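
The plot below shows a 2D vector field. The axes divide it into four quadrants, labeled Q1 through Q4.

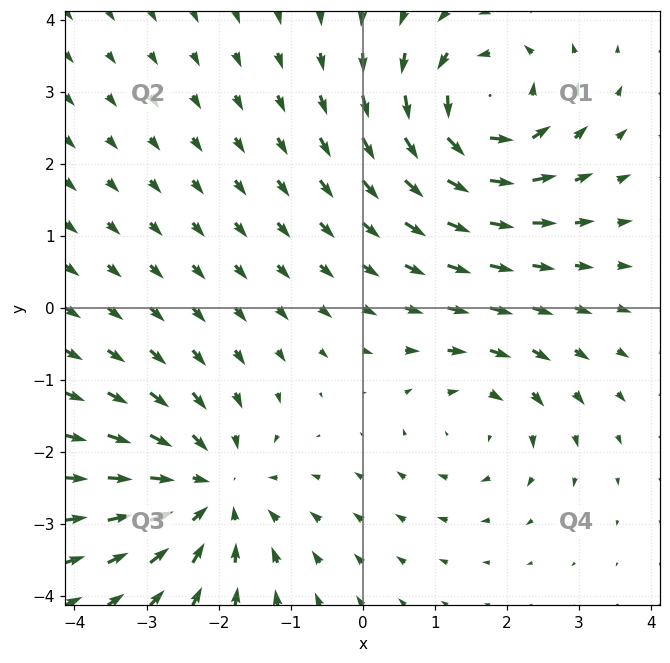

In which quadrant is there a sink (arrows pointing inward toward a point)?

Q3

The sink sits at approximately (-2.1, -2.5), which lies in quadrant Q3. The divergence there is about -4, negative as expected for a sink.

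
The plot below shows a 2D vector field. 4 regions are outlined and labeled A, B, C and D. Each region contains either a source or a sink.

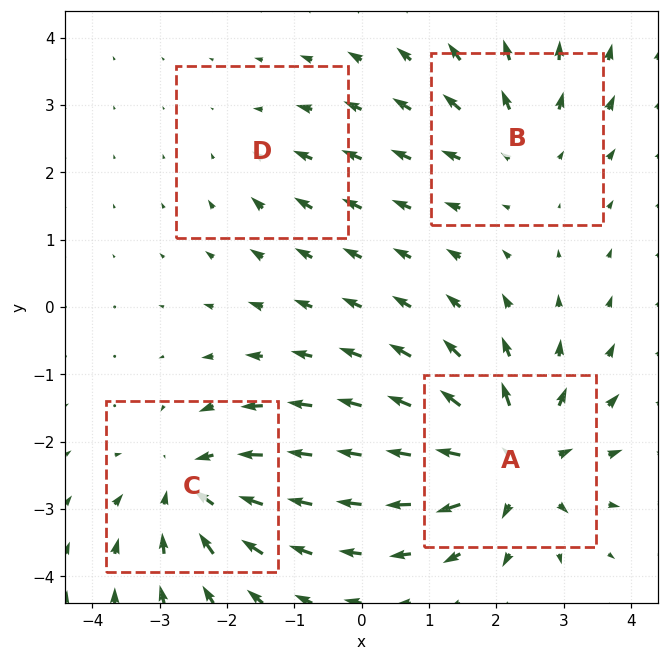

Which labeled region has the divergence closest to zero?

D

Divergence at each region's feature centre — A: about +7, B: about +4, C: about -5, D: about -2. Region D is closest to zero.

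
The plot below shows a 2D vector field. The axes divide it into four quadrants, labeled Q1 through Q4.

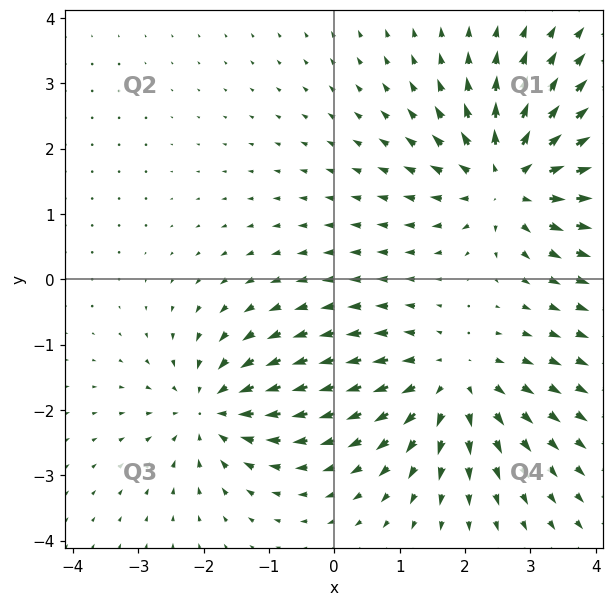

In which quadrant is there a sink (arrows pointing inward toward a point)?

The sink sits at approximately (-1.9, -2.0), which lies in quadrant Q3. The divergence there is about -5, negative as expected for a sink.

Q3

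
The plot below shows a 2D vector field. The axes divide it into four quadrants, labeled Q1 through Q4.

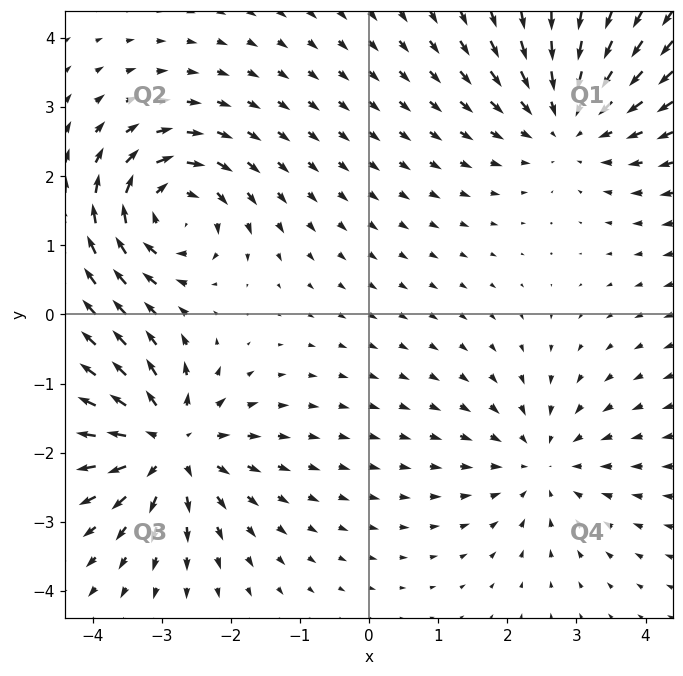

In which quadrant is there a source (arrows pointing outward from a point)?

The source sits at approximately (-2.9, -1.9), which lies in quadrant Q3. The divergence there is about +6, positive as expected for a source.

Q3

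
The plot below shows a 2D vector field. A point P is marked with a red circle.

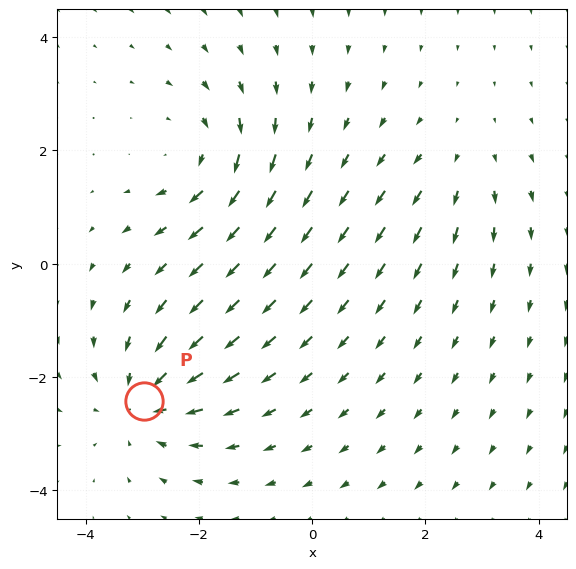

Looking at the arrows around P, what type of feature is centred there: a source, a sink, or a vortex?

At P (-3.0, -2.4) the arrows converge inward. Divergence about -4, curl ≈0 — negative divergence with near-zero curl is a sink.

sink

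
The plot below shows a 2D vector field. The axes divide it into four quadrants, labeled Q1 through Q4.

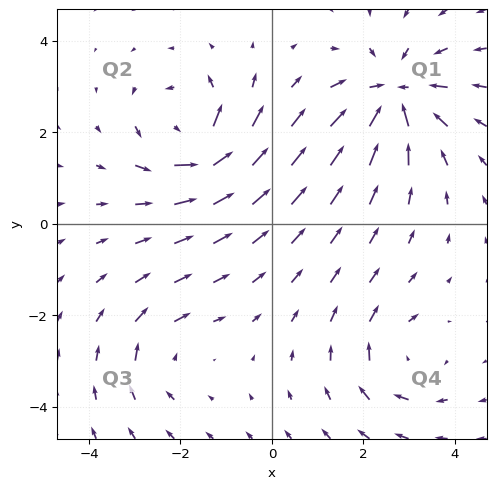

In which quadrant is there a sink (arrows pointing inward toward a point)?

Q1

The sink sits at approximately (2.7, 2.8), which lies in quadrant Q1. The divergence there is about -5, negative as expected for a sink.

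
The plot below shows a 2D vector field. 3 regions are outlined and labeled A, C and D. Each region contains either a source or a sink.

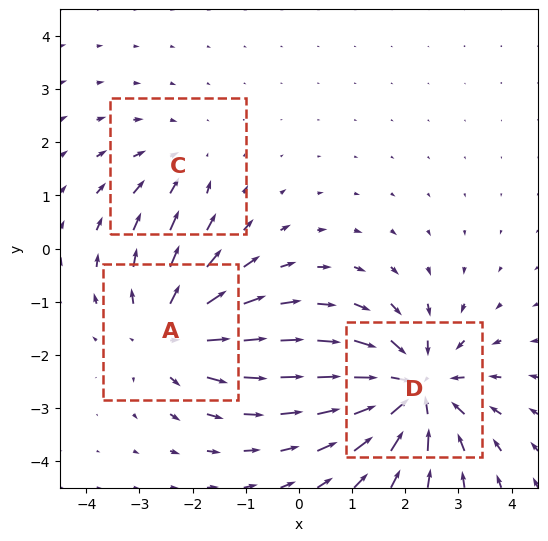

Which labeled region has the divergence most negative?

D

Divergence at each region's feature centre — A: about +3, C: about -2, D: about -5. Region D is most negative.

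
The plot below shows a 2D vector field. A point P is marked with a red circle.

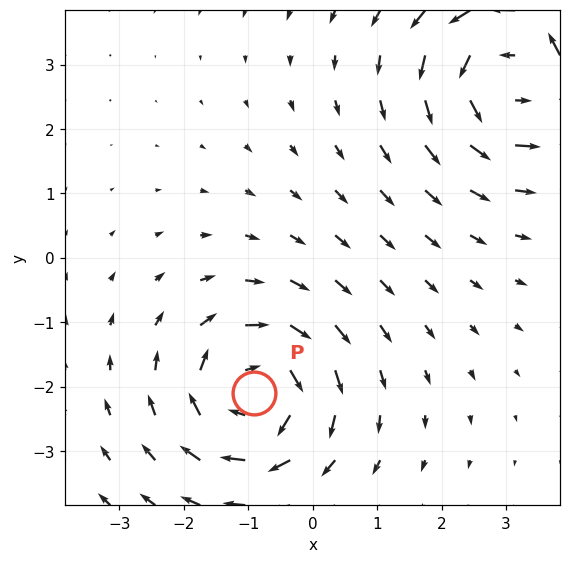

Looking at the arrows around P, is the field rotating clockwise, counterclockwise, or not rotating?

Near P at (-0.9, -2.1) the arrows circulate clockwise. The curl (z-component) there is about -4; negative curl means clockwise rotation.

clockwise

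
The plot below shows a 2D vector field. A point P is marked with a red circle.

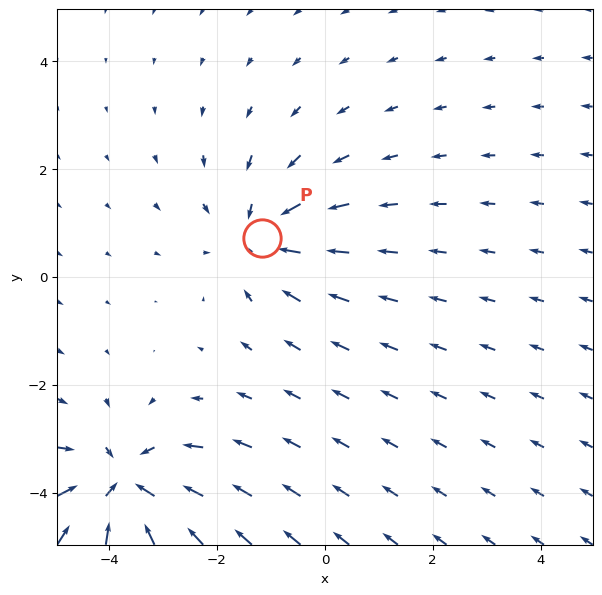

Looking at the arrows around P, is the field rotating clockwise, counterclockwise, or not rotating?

not rotating

Near P at (-1.2, 0.7) the arrows show no circulation. The curl there is ≈0.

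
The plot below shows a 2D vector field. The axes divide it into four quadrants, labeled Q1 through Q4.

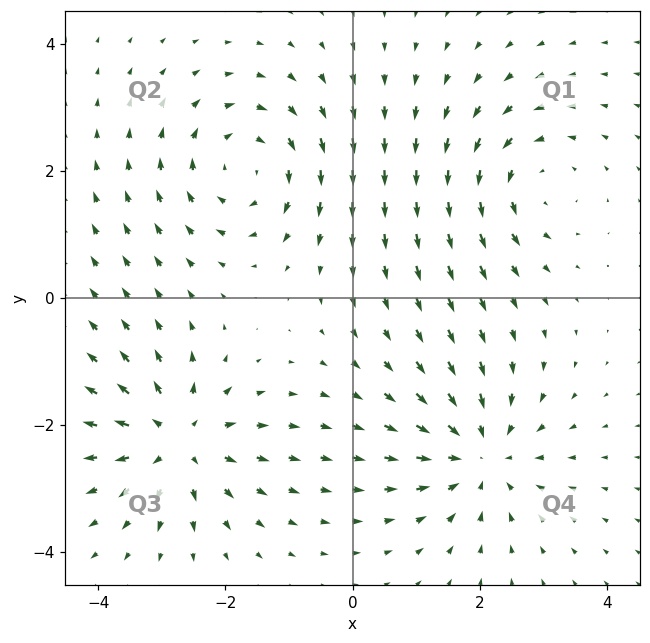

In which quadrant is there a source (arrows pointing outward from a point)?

Q3

The source sits at approximately (-2.7, -2.2), which lies in quadrant Q3. The divergence there is about +5, positive as expected for a source.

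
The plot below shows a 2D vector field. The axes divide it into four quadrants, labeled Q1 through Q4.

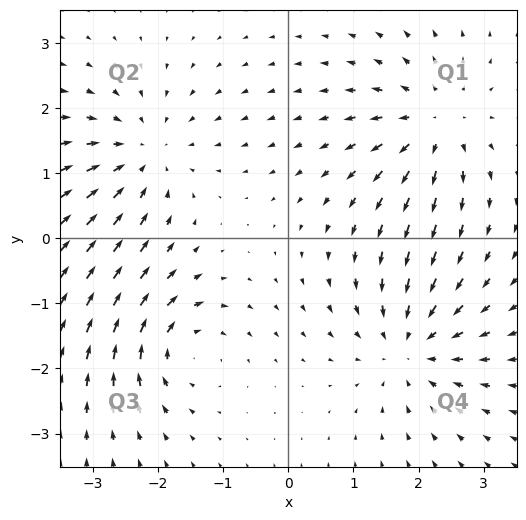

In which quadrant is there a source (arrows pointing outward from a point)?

The source sits at approximately (2.3, 1.7), which lies in quadrant Q1. The divergence there is about +6, positive as expected for a source.

Q1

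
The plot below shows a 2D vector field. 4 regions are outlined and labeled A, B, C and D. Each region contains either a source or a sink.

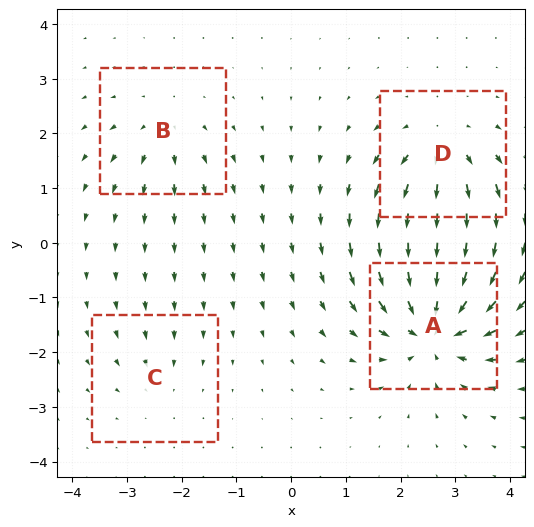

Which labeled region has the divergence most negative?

A

Divergence at each region's feature centre — A: about -9, B: about +4, C: about -3, D: about +6. Region A is most negative.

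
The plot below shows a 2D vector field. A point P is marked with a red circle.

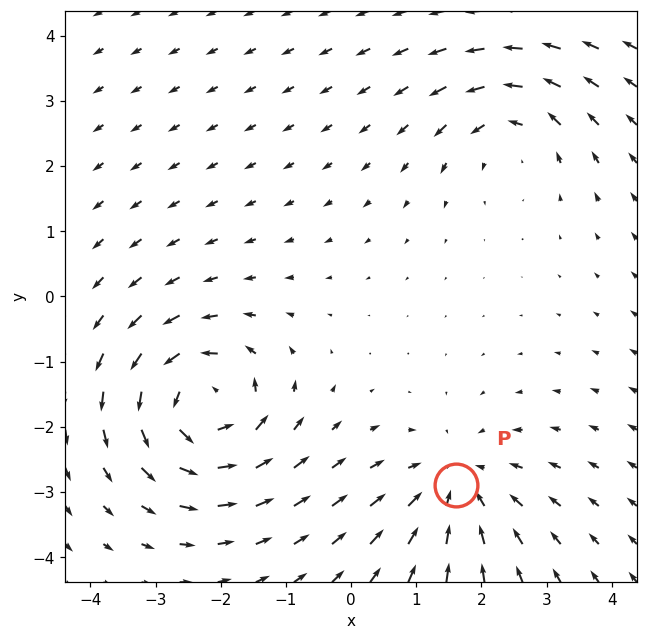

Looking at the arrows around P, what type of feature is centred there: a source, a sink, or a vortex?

sink

At P (1.6, -2.9) the arrows converge inward. Divergence about -3, curl ≈0 — negative divergence with near-zero curl is a sink.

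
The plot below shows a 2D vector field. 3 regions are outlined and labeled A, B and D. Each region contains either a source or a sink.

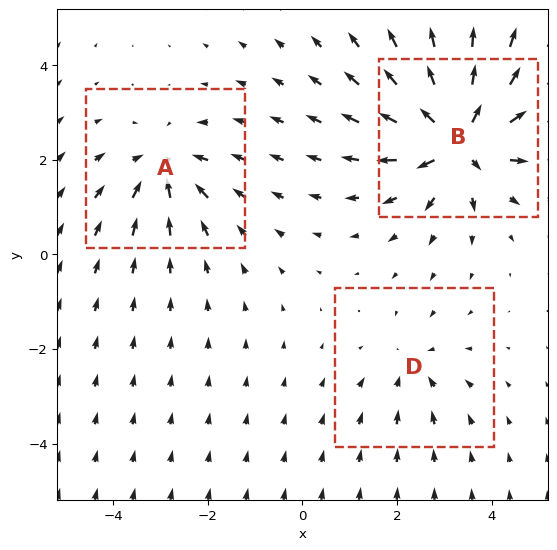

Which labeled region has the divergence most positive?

B

Divergence at each region's feature centre — A: about -3, B: about +6, D: about -2. Region B is most positive.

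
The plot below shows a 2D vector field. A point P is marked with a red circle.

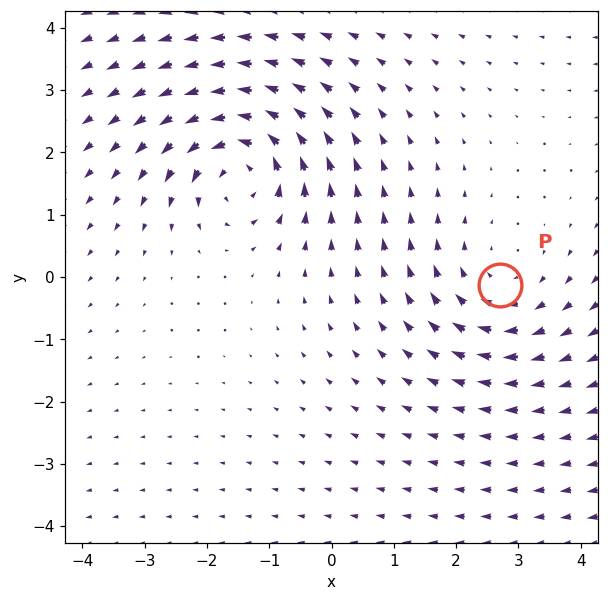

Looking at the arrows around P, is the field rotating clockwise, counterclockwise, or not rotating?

clockwise

Near P at (2.7, -0.1) the arrows circulate clockwise. The curl (z-component) there is about -2; negative curl means clockwise rotation.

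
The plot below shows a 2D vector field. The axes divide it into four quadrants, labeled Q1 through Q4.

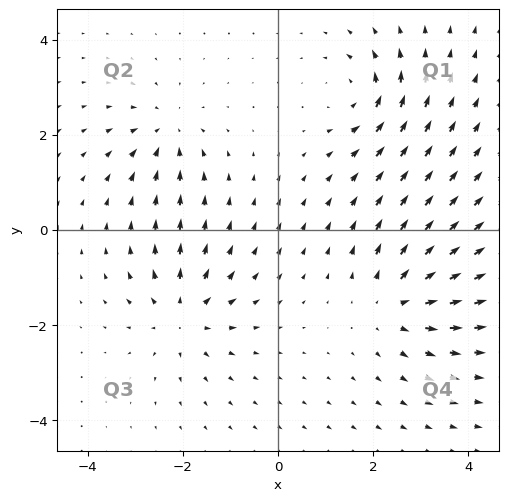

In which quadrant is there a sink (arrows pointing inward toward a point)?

The sink sits at approximately (-2.3, 2.1), which lies in quadrant Q2. The divergence there is about -5, negative as expected for a sink.

Q2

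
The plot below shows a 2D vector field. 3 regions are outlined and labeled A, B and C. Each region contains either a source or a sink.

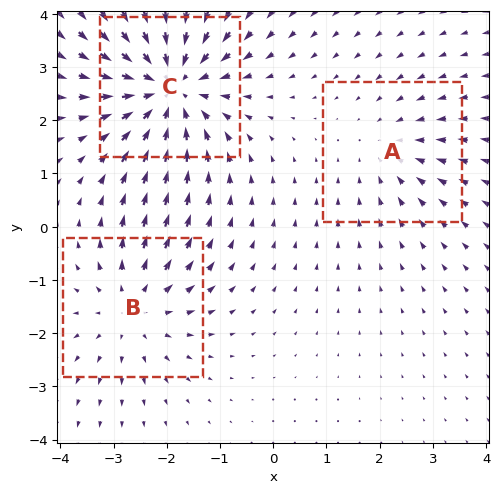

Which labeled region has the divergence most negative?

Divergence at each region's feature centre — A: about -2, B: about +3, C: about -4. Region C is most negative.

C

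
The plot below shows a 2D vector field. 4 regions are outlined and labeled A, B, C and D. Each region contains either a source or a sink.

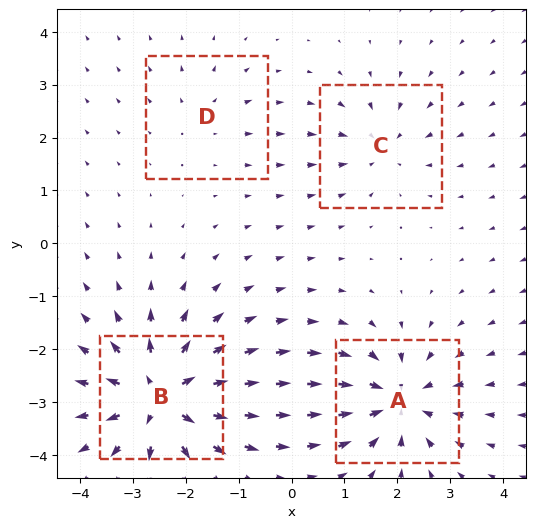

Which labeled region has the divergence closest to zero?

Divergence at each region's feature centre — A: about -6, B: about +8, C: about -4, D: about +2. Region D is closest to zero.

D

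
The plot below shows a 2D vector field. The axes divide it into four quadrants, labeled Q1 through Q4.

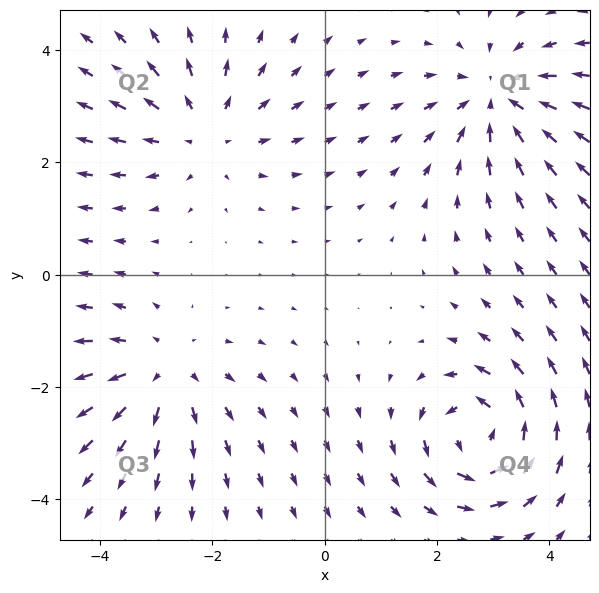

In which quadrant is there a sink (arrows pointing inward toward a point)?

The sink sits at approximately (3.1, 3.2), which lies in quadrant Q1. The divergence there is about -4, negative as expected for a sink.

Q1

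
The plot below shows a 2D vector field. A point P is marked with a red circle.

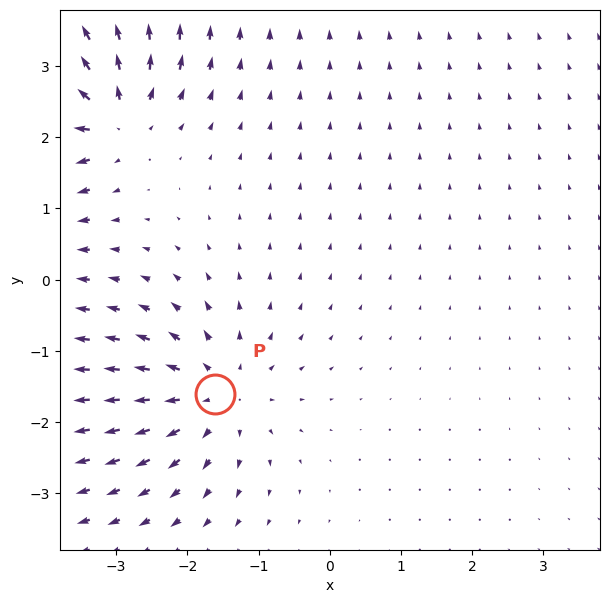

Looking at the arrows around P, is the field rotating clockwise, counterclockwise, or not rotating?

Near P at (-1.6, -1.6) the arrows show no circulation. The curl there is ≈0.

not rotating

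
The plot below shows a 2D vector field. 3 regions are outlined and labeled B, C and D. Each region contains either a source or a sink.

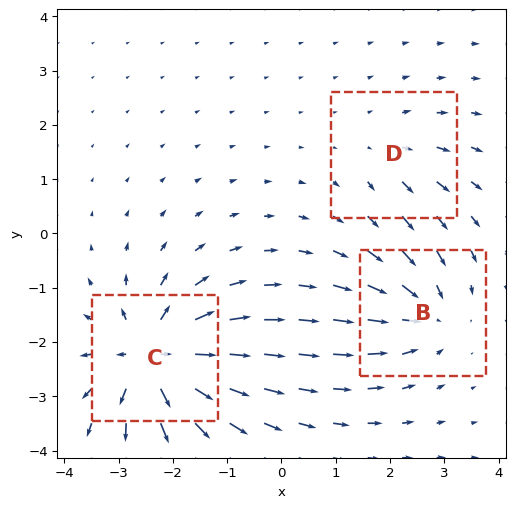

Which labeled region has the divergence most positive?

Divergence at each region's feature centre — B: about -4, C: about +7, D: about +2. Region C is most positive.

C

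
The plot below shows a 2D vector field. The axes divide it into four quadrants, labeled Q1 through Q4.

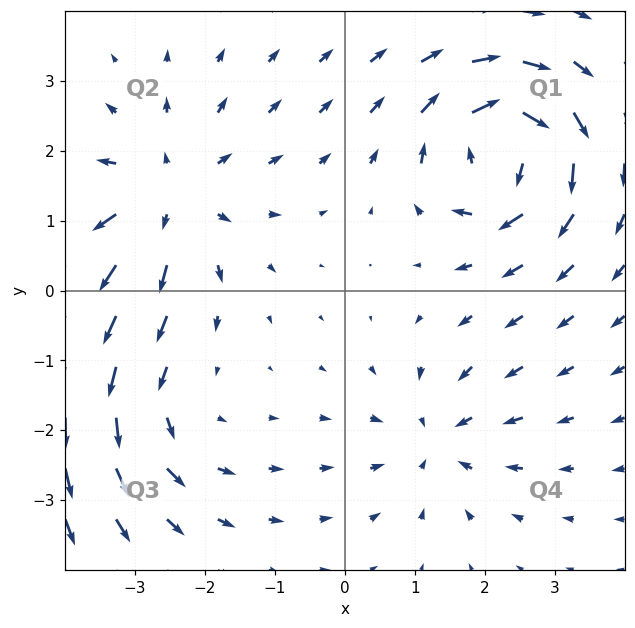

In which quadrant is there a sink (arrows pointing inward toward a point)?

The sink sits at approximately (1.3, -2.1), which lies in quadrant Q4. The divergence there is about -3, negative as expected for a sink.

Q4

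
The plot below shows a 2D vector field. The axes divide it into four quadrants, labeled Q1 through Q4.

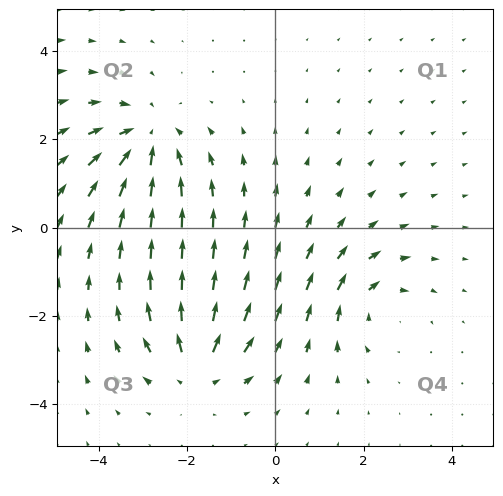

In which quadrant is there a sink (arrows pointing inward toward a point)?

Q2

The sink sits at approximately (-2.9, 2.0), which lies in quadrant Q2. The divergence there is about -4, negative as expected for a sink.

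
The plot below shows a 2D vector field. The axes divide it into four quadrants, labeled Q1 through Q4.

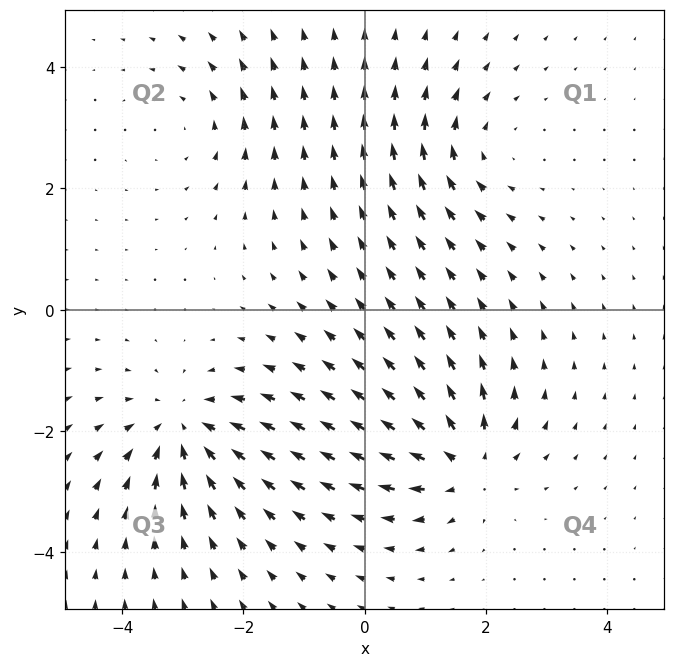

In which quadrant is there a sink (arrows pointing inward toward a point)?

Q3

The sink sits at approximately (-3.0, -2.0), which lies in quadrant Q3. The divergence there is about -5, negative as expected for a sink.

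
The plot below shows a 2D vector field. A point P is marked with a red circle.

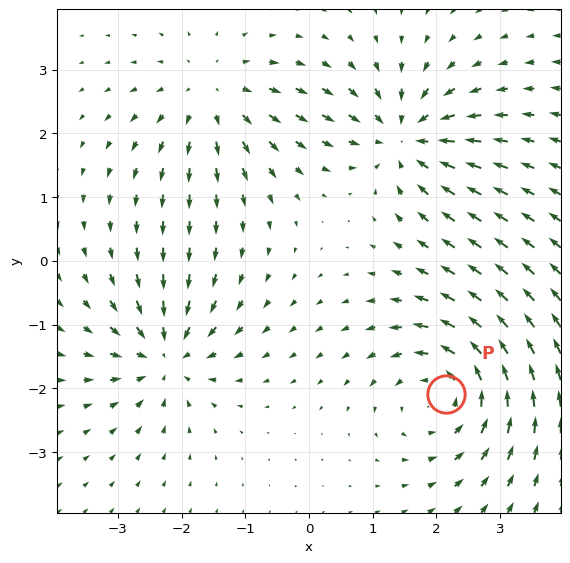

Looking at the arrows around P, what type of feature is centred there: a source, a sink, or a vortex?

At P (2.1, -2.1) the arrows circulate counterclockwise. Divergence ≈0, curl about +4 — near-zero divergence with nonzero curl is a vortex.

vortex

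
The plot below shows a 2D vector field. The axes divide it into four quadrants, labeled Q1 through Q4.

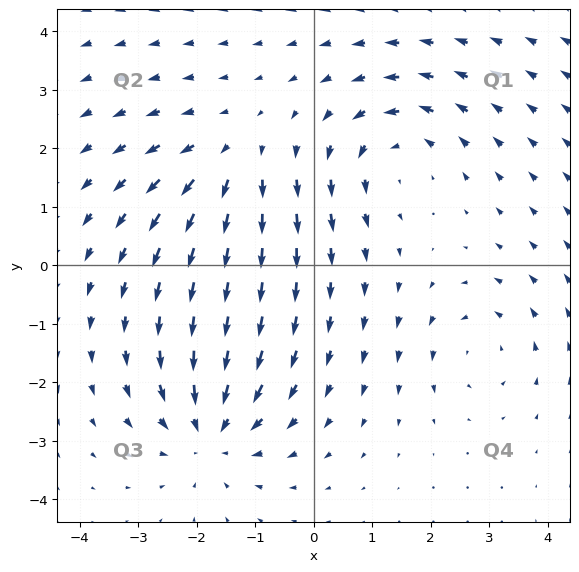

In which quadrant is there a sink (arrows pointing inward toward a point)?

The sink sits at approximately (-1.8, -2.8), which lies in quadrant Q3. The divergence there is about -4, negative as expected for a sink.

Q3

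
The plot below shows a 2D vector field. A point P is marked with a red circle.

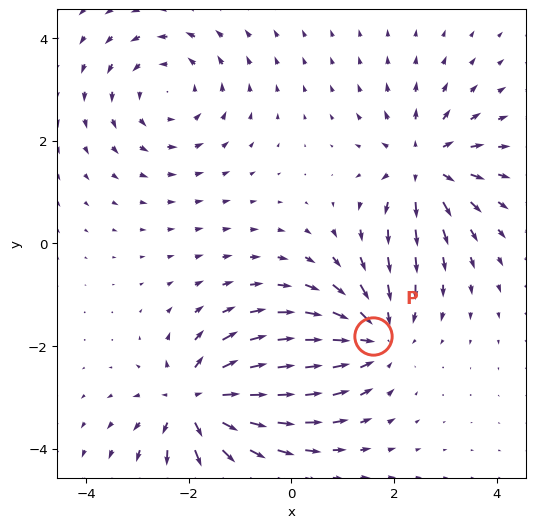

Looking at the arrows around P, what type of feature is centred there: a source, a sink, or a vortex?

At P (1.6, -1.8) the arrows converge inward. Divergence about -4, curl ≈0 — negative divergence with near-zero curl is a sink.

sink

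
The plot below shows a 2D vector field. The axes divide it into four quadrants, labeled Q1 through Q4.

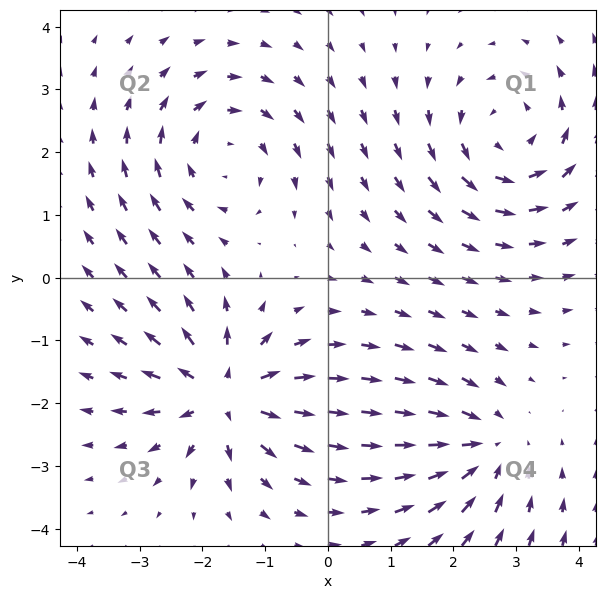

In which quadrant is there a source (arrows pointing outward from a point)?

The source sits at approximately (-1.6, -1.9), which lies in quadrant Q3. The divergence there is about +5, positive as expected for a source.

Q3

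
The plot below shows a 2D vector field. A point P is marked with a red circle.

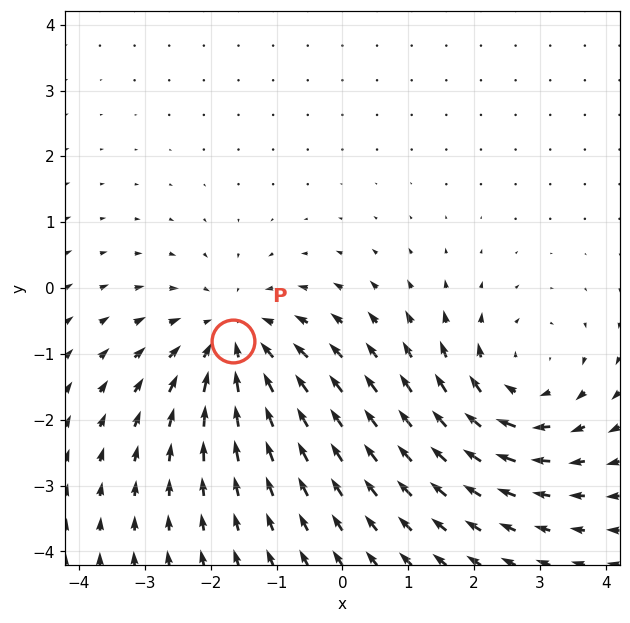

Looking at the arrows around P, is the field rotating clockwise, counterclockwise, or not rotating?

Near P at (-1.7, -0.8) the arrows show no circulation. The curl there is ≈0.

not rotating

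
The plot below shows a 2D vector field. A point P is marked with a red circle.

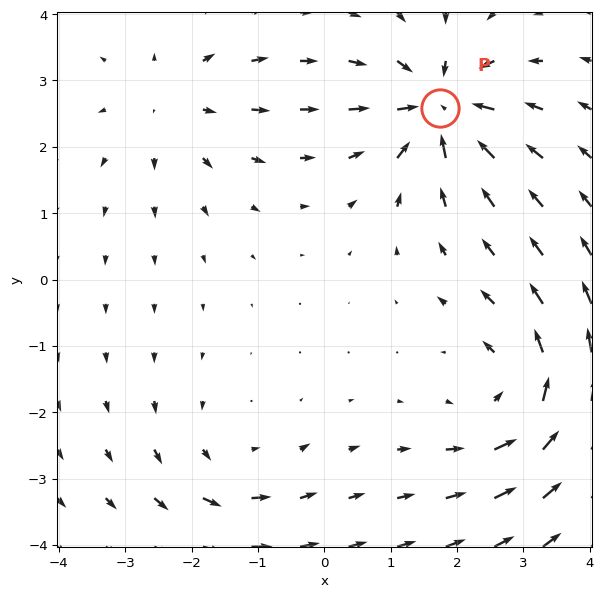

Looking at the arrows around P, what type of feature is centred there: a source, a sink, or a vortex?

sink

At P (1.7, 2.6) the arrows converge inward. Divergence about -7, curl ≈0 — negative divergence with near-zero curl is a sink.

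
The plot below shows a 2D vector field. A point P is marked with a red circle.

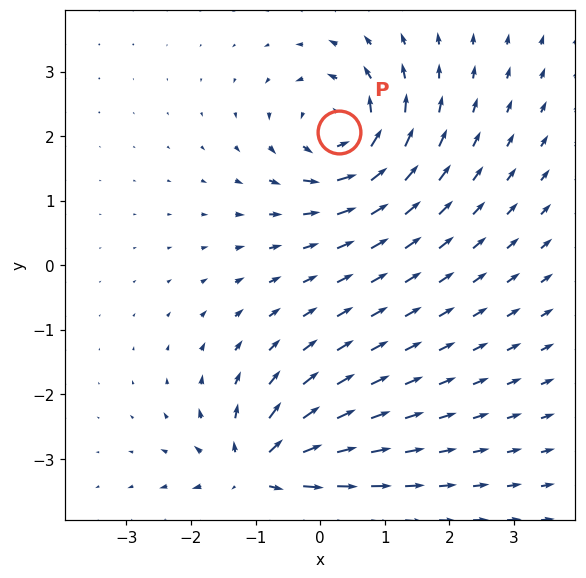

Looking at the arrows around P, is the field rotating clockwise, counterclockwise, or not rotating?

counterclockwise

Near P at (0.3, 2.1) the arrows circulate counterclockwise. The curl (z-component) there is about +5; positive curl means counterclockwise rotation.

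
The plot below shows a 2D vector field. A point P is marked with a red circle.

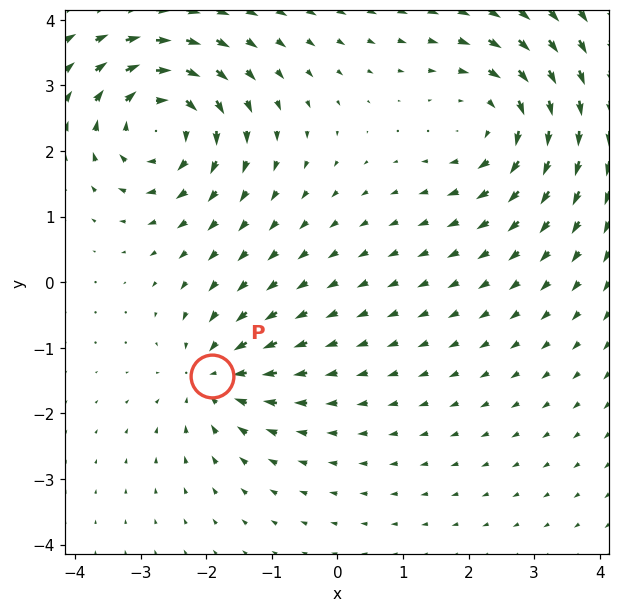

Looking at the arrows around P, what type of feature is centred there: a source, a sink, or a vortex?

At P (-1.9, -1.4) the arrows converge inward. Divergence about -3, curl ≈0 — negative divergence with near-zero curl is a sink.

sink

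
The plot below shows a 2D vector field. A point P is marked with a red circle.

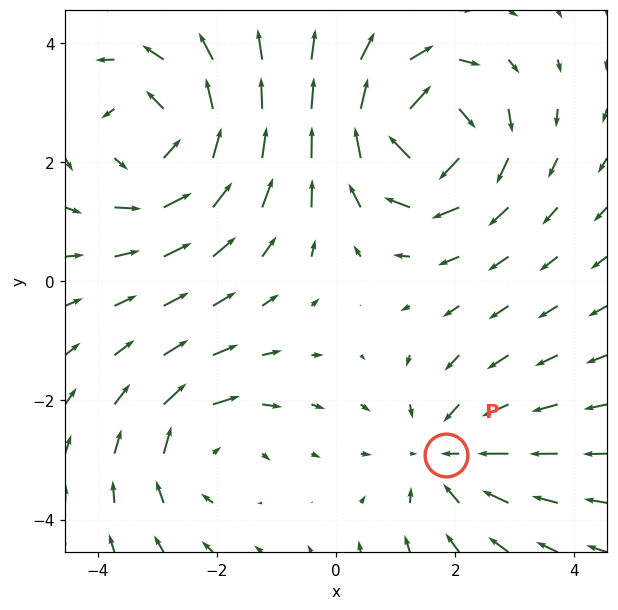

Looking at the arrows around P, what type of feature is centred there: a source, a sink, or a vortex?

sink

At P (1.8, -2.9) the arrows converge inward. Divergence about -3, curl ≈0 — negative divergence with near-zero curl is a sink.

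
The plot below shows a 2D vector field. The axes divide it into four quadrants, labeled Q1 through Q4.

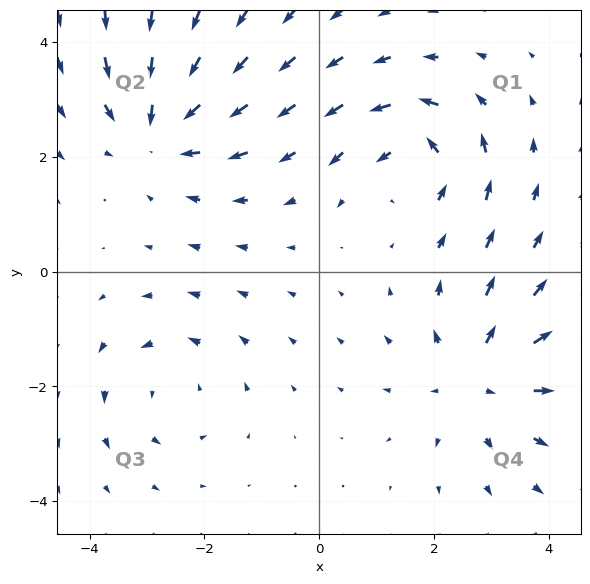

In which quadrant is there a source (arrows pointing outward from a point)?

The source sits at approximately (2.8, -1.9), which lies in quadrant Q4. The divergence there is about +4, positive as expected for a source.

Q4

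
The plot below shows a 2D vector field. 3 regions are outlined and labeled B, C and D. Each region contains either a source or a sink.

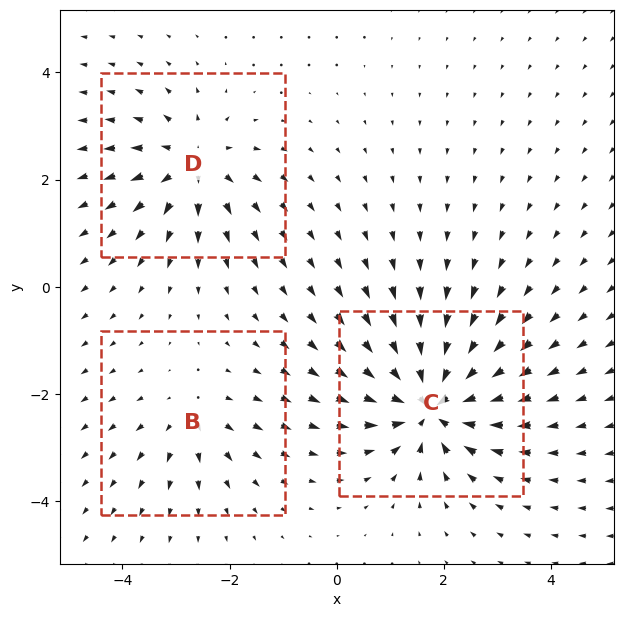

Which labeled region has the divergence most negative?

Divergence at each region's feature centre — B: about +2, C: about -6, D: about +4. Region C is most negative.

C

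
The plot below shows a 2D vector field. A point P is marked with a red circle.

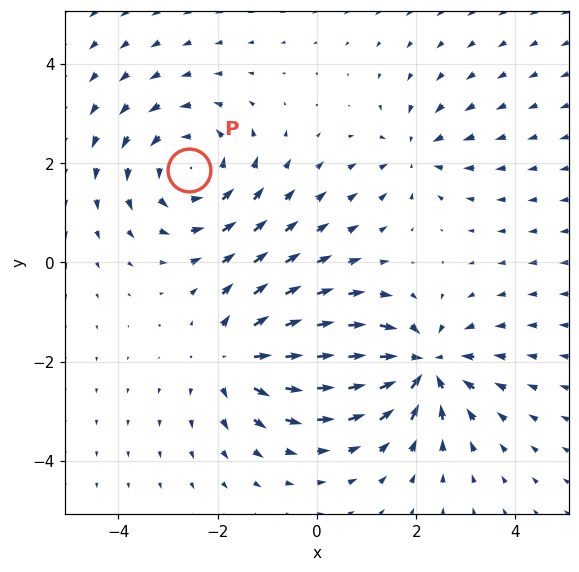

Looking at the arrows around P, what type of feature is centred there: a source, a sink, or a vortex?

vortex

At P (-2.6, 1.9) the arrows circulate counterclockwise. Divergence ≈0, curl about +4 — near-zero divergence with nonzero curl is a vortex.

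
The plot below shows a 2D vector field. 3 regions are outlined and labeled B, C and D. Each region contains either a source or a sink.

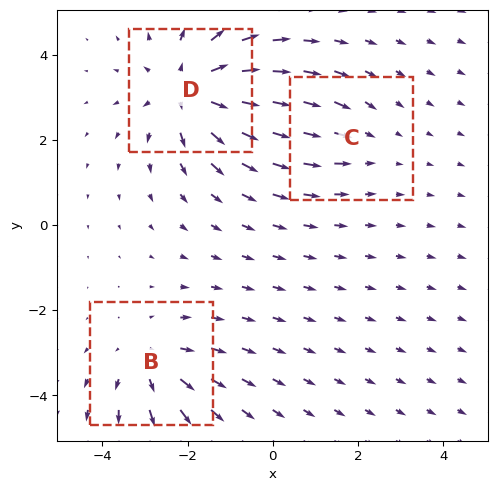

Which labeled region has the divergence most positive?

D

Divergence at each region's feature centre — B: about +3, C: about -2, D: about +4. Region D is most positive.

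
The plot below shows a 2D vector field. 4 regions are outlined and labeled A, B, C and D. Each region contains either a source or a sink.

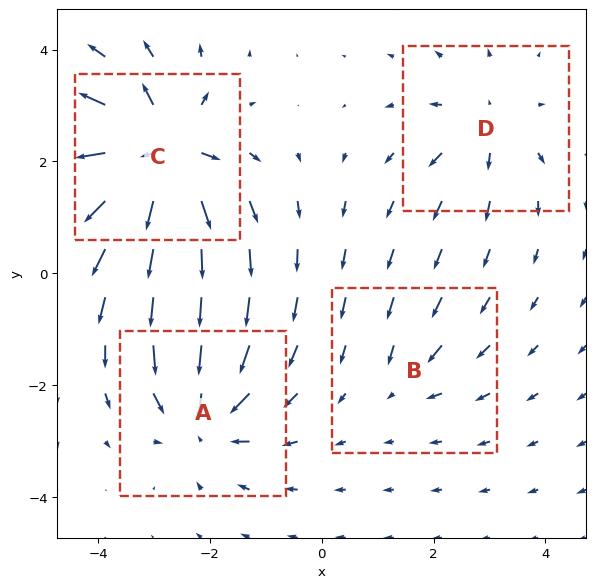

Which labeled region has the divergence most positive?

Divergence at each region's feature centre — A: about -6, B: about -3, C: about +9, D: about +4. Region C is most positive.

C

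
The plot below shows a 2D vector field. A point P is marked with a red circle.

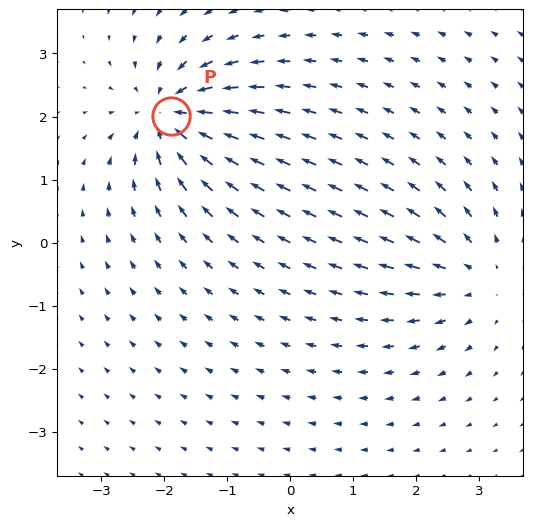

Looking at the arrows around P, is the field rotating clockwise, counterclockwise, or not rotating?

Near P at (-1.9, 2.0) the arrows show no circulation. The curl there is ≈0.

not rotating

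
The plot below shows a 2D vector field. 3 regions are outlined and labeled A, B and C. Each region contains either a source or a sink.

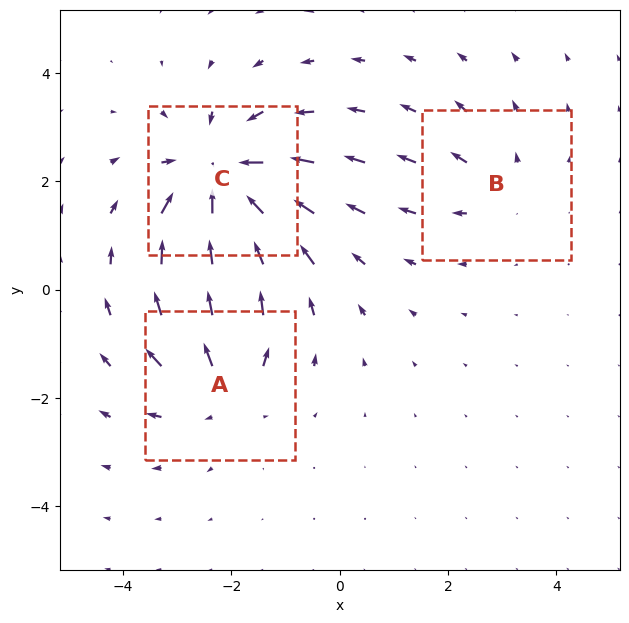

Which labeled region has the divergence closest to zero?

B

Divergence at each region's feature centre — A: about +4, B: about +2, C: about -6. Region B is closest to zero.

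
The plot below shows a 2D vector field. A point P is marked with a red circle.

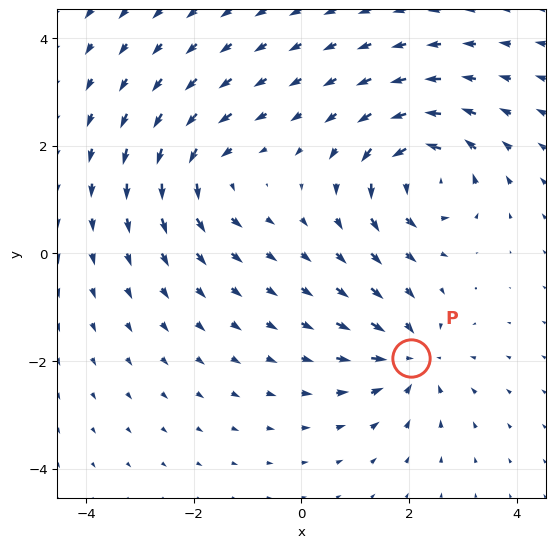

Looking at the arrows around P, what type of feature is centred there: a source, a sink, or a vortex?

At P (2.0, -1.9) the arrows converge inward. Divergence about -4, curl ≈0 — negative divergence with near-zero curl is a sink.

sink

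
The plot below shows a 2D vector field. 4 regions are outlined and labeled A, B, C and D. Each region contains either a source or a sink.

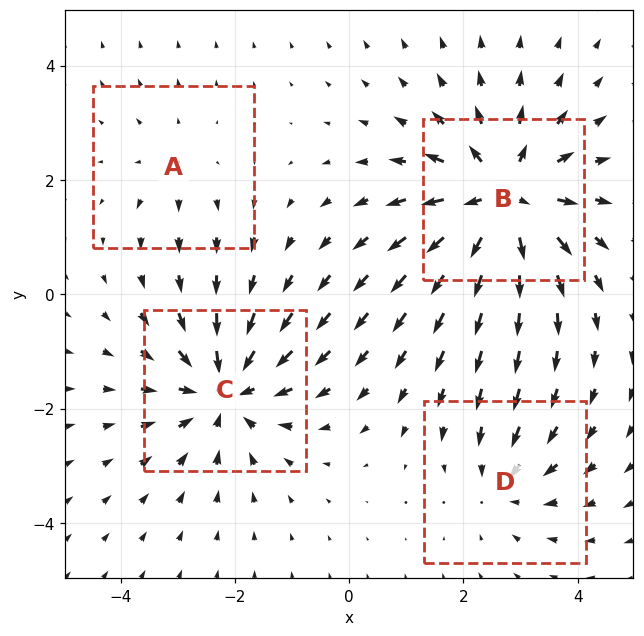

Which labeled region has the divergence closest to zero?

A

Divergence at each region's feature centre — A: about +2, B: about +7, C: about -5, D: about -3. Region A is closest to zero.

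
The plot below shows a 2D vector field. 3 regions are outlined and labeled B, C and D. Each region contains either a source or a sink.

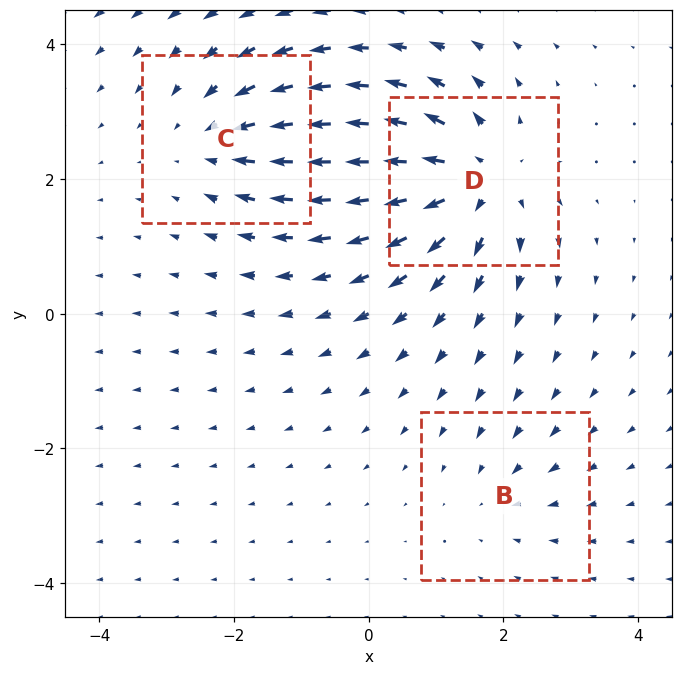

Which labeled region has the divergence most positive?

D

Divergence at each region's feature centre — B: about -2, C: about -3, D: about +5. Region D is most positive.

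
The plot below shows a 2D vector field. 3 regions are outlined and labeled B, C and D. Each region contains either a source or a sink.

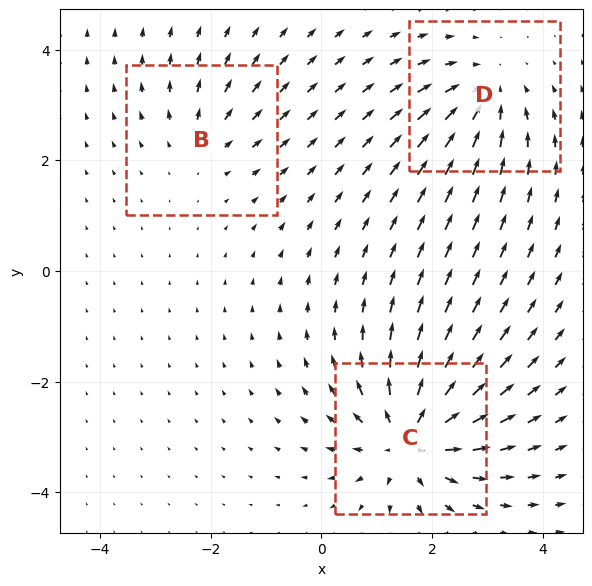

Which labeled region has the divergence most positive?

Divergence at each region's feature centre — B: about +2, C: about +5, D: about -3. Region C is most positive.

C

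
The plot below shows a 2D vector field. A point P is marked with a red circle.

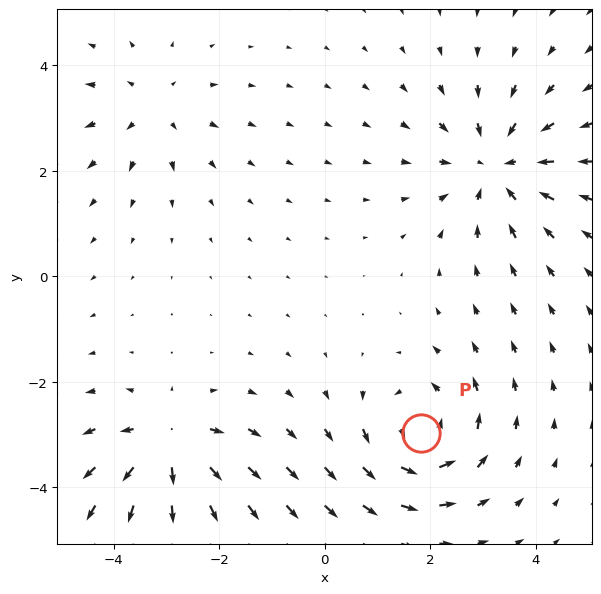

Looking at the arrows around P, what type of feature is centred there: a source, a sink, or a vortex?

vortex

At P (1.8, -3.0) the arrows circulate counterclockwise. Divergence ≈0, curl about +5 — near-zero divergence with nonzero curl is a vortex.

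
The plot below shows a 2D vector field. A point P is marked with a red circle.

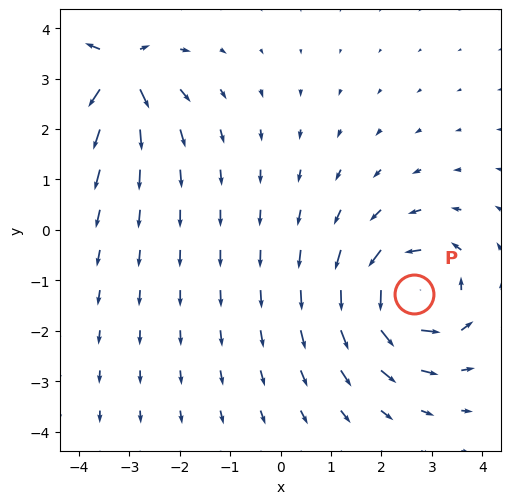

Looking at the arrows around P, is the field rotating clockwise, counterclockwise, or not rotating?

counterclockwise

Near P at (2.6, -1.3) the arrows circulate counterclockwise. The curl (z-component) there is about +5; positive curl means counterclockwise rotation.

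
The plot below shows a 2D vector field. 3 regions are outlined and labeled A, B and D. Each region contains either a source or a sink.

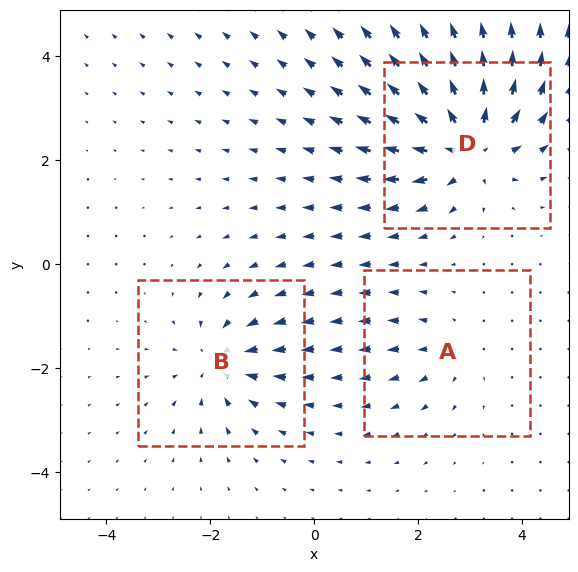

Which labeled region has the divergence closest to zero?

Divergence at each region's feature centre — A: about +2, B: about -4, D: about +6. Region A is closest to zero.

A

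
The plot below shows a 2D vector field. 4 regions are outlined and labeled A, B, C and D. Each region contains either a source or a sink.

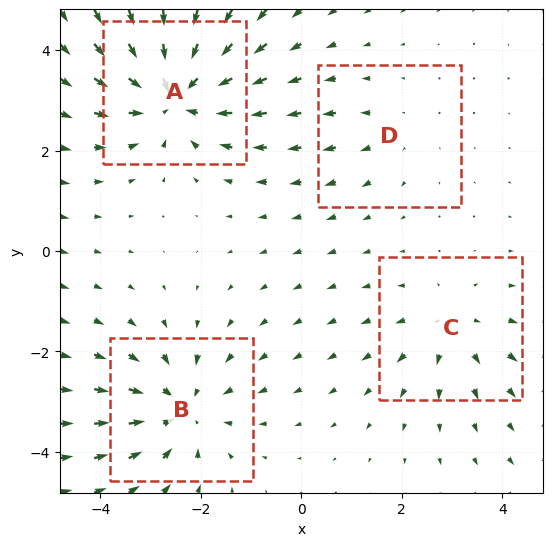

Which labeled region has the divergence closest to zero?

D

Divergence at each region's feature centre — A: about -6, B: about -4, C: about +3, D: about +2. Region D is closest to zero.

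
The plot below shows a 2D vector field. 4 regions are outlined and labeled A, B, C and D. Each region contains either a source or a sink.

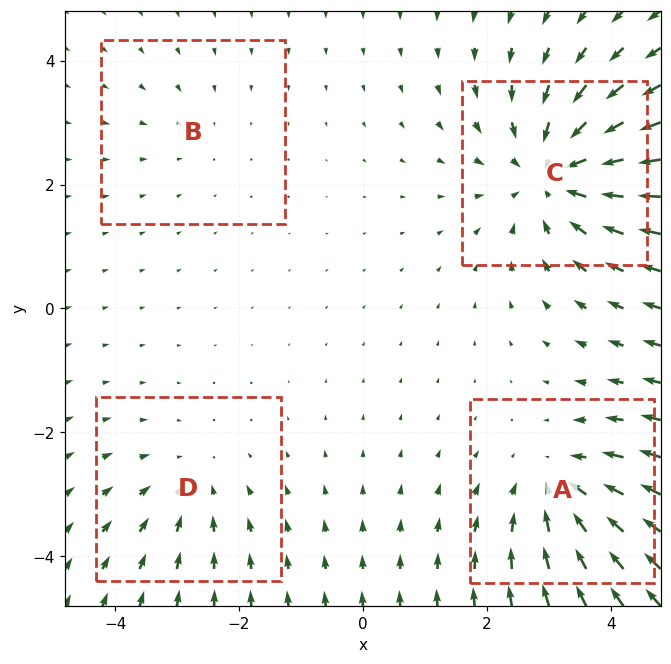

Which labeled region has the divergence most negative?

C

Divergence at each region's feature centre — A: about -5, B: about -2, C: about -6, D: about -3. Region C is most negative.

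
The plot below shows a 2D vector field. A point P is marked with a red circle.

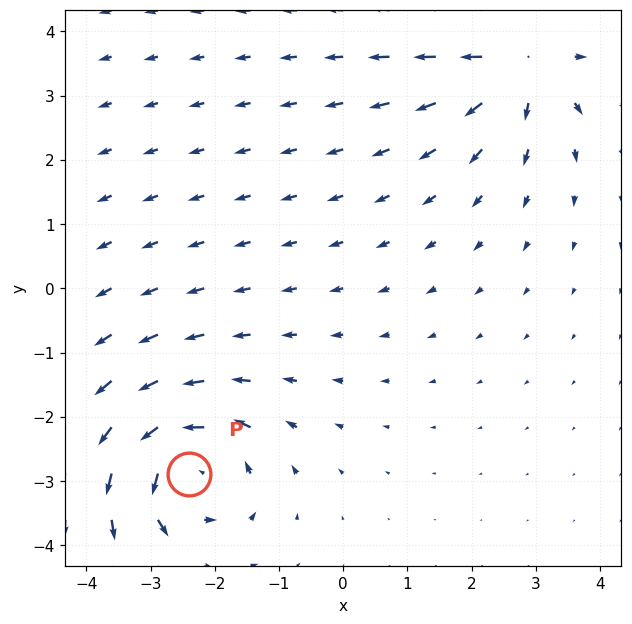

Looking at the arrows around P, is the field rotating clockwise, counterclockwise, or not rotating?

counterclockwise

Near P at (-2.4, -2.9) the arrows circulate counterclockwise. The curl (z-component) there is about +6; positive curl means counterclockwise rotation.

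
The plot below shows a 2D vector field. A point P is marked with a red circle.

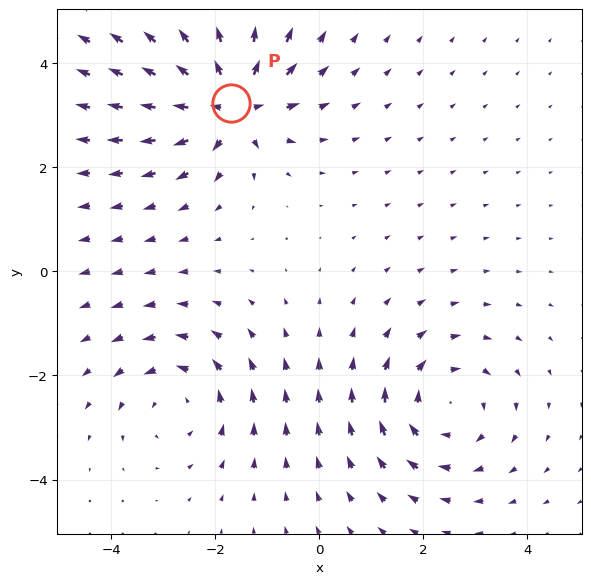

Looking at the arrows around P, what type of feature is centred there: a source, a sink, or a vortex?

source

At P (-1.7, 3.2) the arrows spread outward. Divergence about +6, curl ≈0 — positive divergence with near-zero curl is a source.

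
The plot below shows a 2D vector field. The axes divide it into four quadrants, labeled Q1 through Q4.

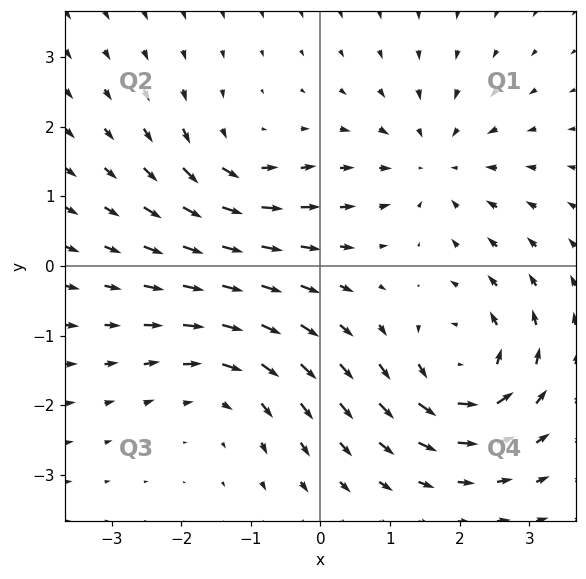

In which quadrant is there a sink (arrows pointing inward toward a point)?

The sink sits at approximately (1.6, 1.5), which lies in quadrant Q1. The divergence there is about -4, negative as expected for a sink.

Q1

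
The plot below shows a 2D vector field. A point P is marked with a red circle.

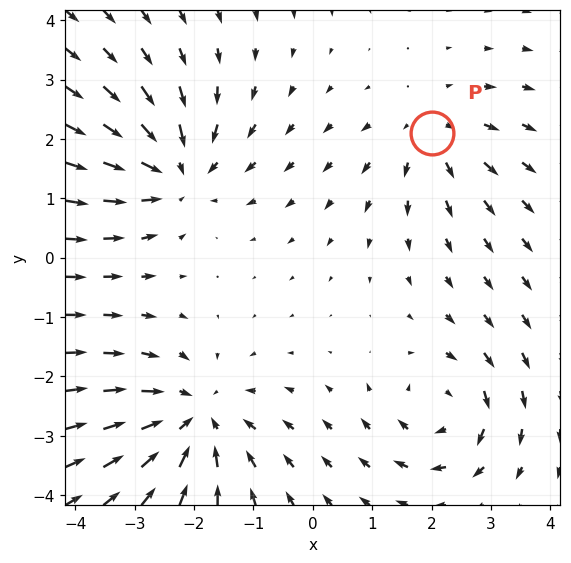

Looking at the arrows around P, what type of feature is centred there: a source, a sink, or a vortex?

source

At P (2.0, 2.1) the arrows spread outward. Divergence about +3, curl ≈0 — positive divergence with near-zero curl is a source.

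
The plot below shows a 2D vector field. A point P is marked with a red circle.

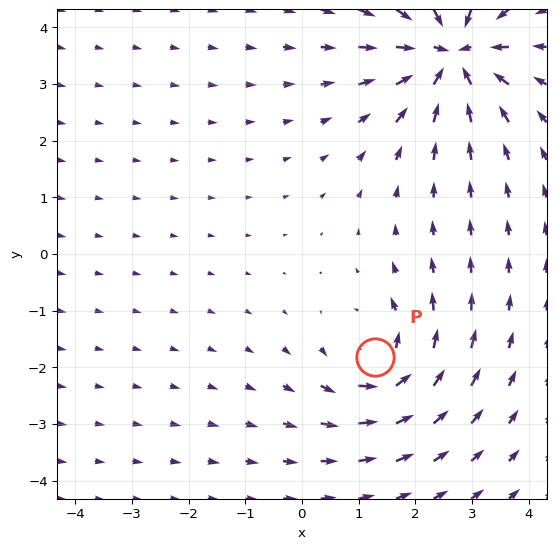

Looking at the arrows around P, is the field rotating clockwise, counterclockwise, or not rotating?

counterclockwise

Near P at (1.3, -1.8) the arrows circulate counterclockwise. The curl (z-component) there is about +4; positive curl means counterclockwise rotation.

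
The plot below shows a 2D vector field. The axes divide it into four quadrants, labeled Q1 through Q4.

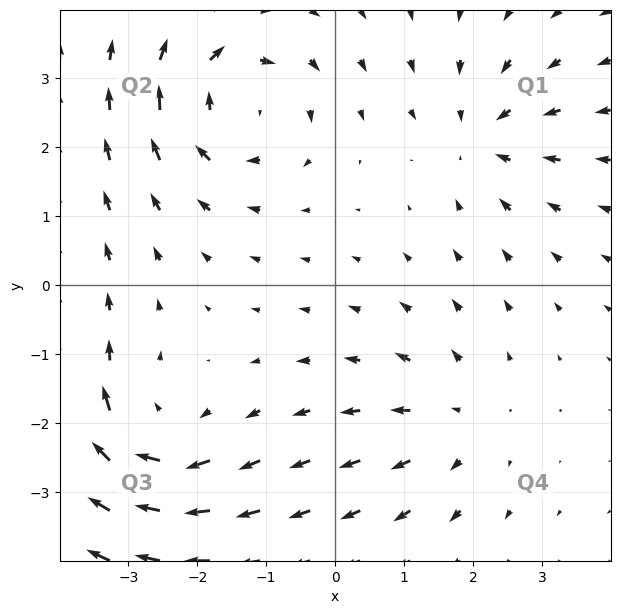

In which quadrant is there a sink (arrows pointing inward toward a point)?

The sink sits at approximately (2.1, 2.1), which lies in quadrant Q1. The divergence there is about -4, negative as expected for a sink.

Q1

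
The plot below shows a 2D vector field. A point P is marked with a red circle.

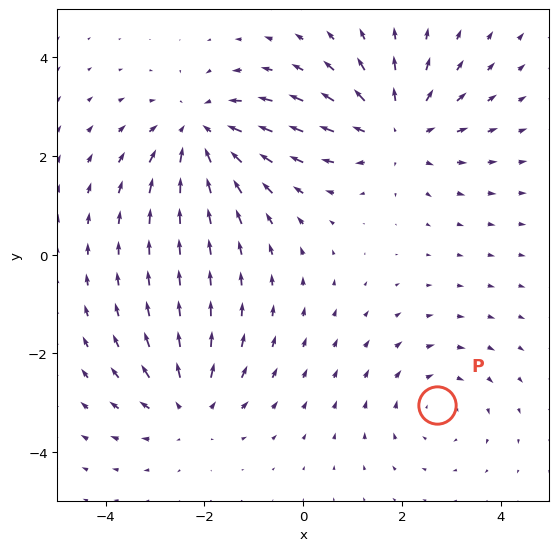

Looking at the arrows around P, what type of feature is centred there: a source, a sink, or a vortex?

vortex

At P (2.7, -3.1) the arrows circulate clockwise. Divergence ≈0, curl about -2 — near-zero divergence with nonzero curl is a vortex.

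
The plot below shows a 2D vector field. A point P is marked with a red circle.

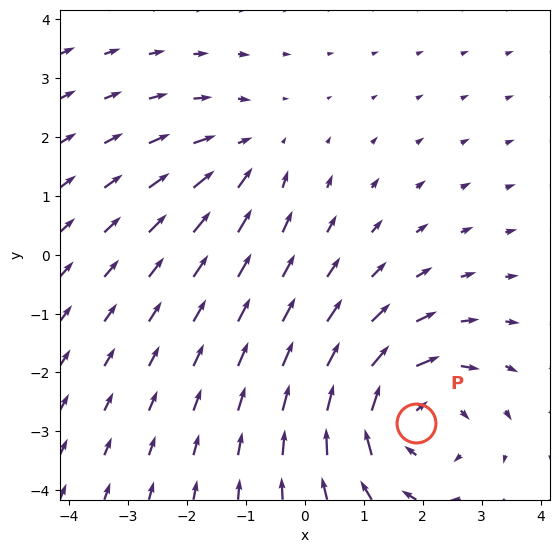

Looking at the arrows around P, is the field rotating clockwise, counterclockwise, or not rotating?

Near P at (1.9, -2.9) the arrows circulate clockwise. The curl (z-component) there is about -4; negative curl means clockwise rotation.

clockwise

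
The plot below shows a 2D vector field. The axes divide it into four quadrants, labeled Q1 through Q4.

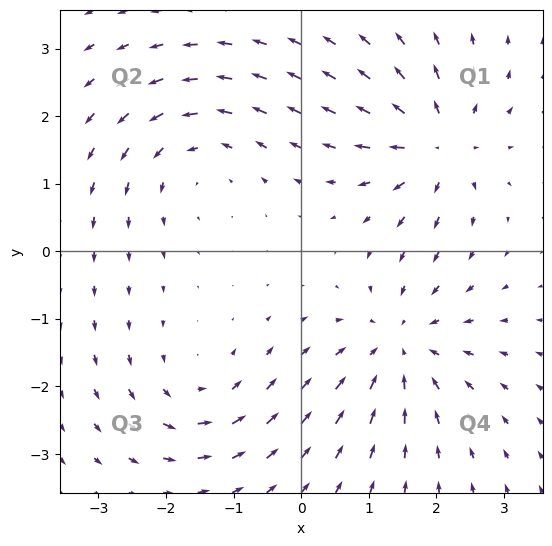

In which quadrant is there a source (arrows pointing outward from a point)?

The source sits at approximately (2.0, 1.6), which lies in quadrant Q1. The divergence there is about +6, positive as expected for a source.

Q1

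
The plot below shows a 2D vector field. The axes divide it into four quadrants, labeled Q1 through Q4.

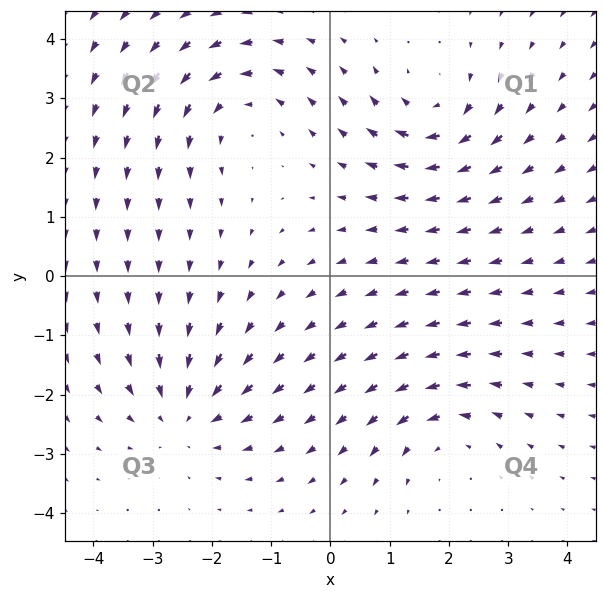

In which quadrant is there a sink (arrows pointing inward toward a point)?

Q3

The sink sits at approximately (-2.5, -2.3), which lies in quadrant Q3. The divergence there is about -3, negative as expected for a sink.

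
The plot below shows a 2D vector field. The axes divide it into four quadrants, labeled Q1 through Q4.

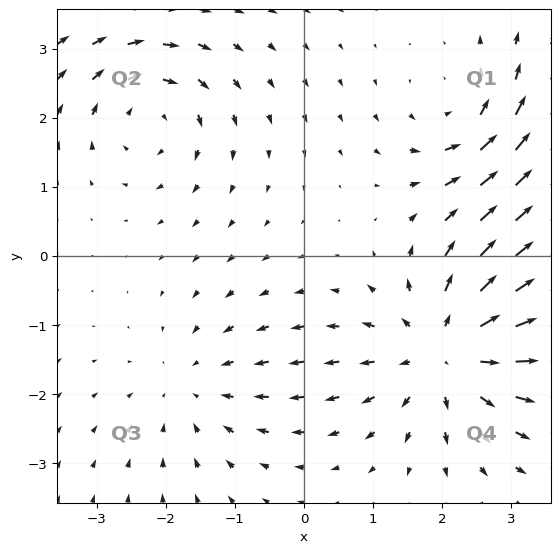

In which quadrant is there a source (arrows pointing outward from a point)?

The source sits at approximately (2.1, -1.4), which lies in quadrant Q4. The divergence there is about +5, positive as expected for a source.

Q4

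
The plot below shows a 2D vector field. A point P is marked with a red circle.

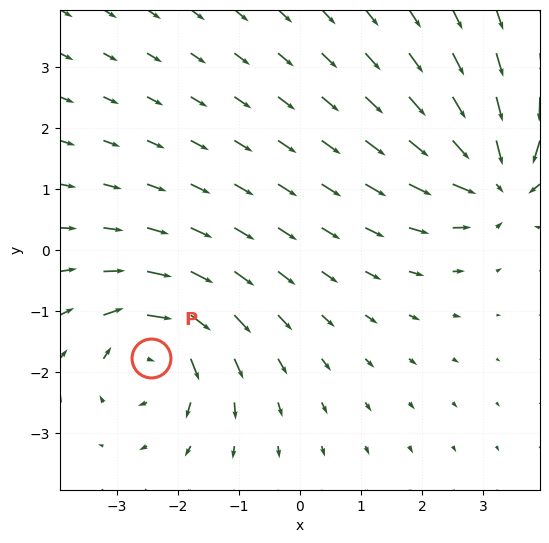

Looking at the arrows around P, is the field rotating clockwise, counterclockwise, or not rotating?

Near P at (-2.4, -1.8) the arrows circulate clockwise. The curl (z-component) there is about -5; negative curl means clockwise rotation.

clockwise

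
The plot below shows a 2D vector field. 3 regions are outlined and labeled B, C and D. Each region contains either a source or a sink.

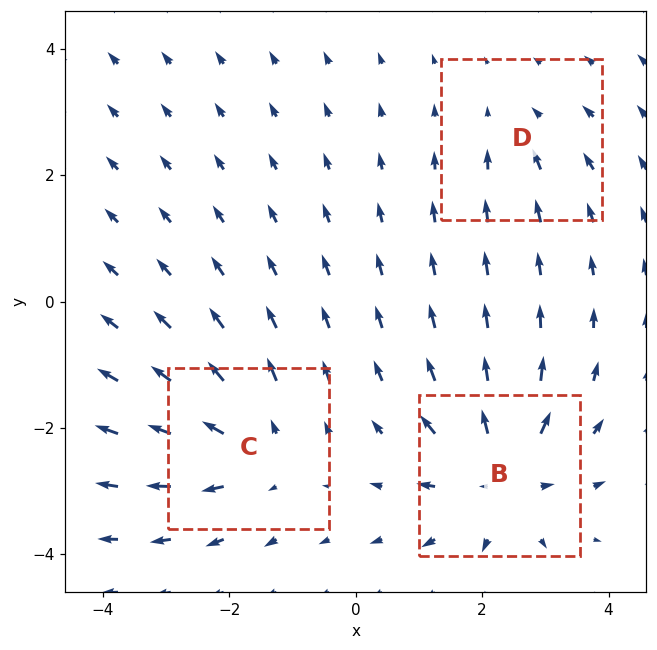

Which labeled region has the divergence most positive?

B

Divergence at each region's feature centre — B: about +5, C: about +4, D: about -2. Region B is most positive.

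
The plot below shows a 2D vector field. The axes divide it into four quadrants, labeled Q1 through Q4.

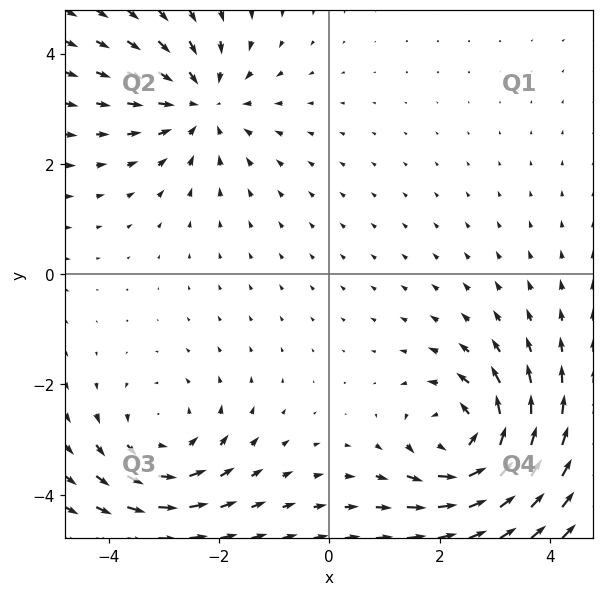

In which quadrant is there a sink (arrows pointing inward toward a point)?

Q2

The sink sits at approximately (-2.3, 3.1), which lies in quadrant Q2. The divergence there is about -3, negative as expected for a sink.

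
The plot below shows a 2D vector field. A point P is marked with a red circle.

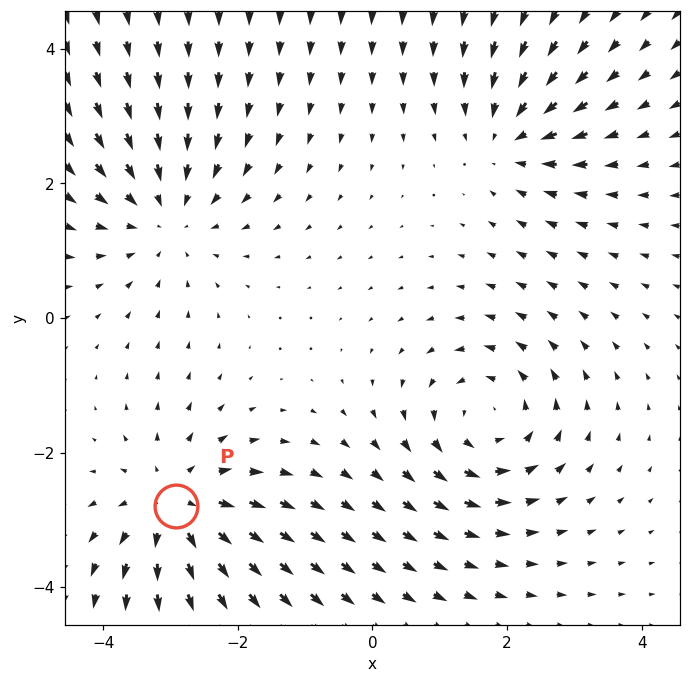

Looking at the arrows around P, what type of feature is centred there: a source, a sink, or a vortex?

source

At P (-2.9, -2.8) the arrows spread outward. Divergence about +4, curl ≈0 — positive divergence with near-zero curl is a source.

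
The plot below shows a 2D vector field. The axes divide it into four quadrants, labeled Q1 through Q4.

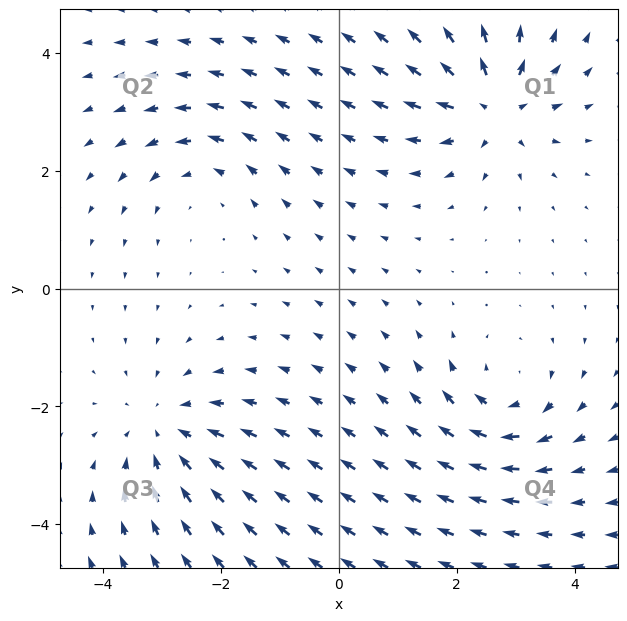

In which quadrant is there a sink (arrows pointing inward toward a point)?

Q3

The sink sits at approximately (-2.9, -2.4), which lies in quadrant Q3. The divergence there is about -4, negative as expected for a sink.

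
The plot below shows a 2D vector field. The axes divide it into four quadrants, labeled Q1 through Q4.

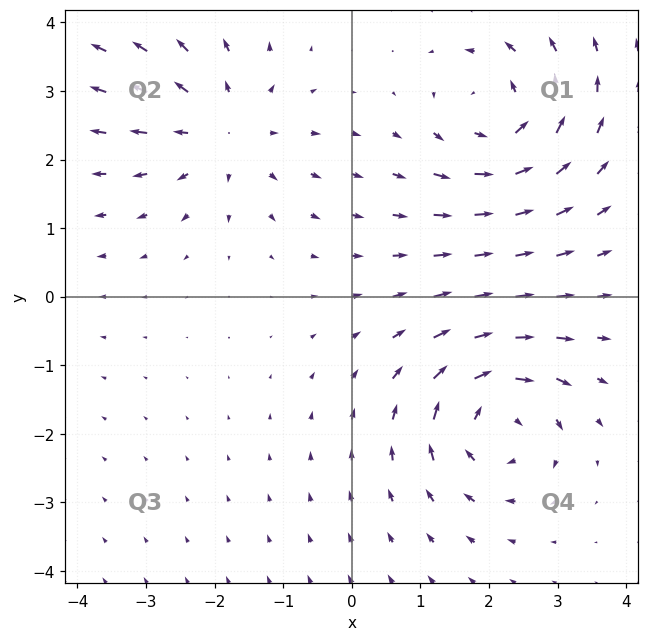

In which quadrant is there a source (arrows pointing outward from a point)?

Q2

The source sits at approximately (-1.9, 2.4), which lies in quadrant Q2. The divergence there is about +4, positive as expected for a source.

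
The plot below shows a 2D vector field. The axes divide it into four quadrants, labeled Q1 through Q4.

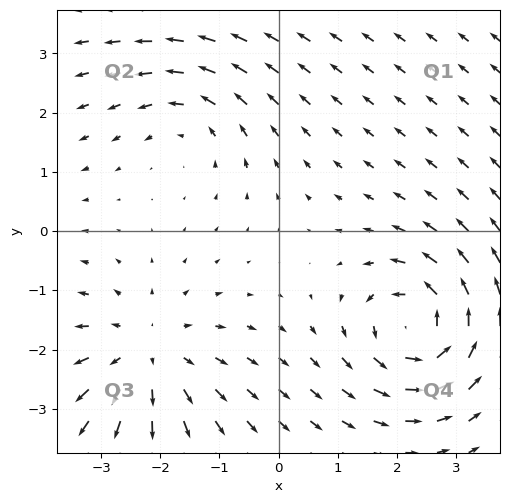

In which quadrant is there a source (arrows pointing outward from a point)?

Q3

The source sits at approximately (-2.2, -2.1), which lies in quadrant Q3. The divergence there is about +3, positive as expected for a source.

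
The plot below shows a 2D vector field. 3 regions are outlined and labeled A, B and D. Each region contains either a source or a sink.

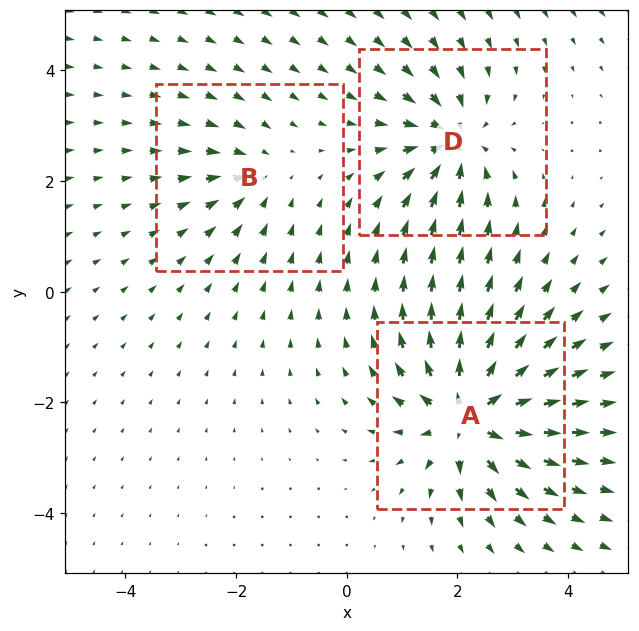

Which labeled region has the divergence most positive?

Divergence at each region's feature centre — A: about +6, B: about -2, D: about -4. Region A is most positive.

A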